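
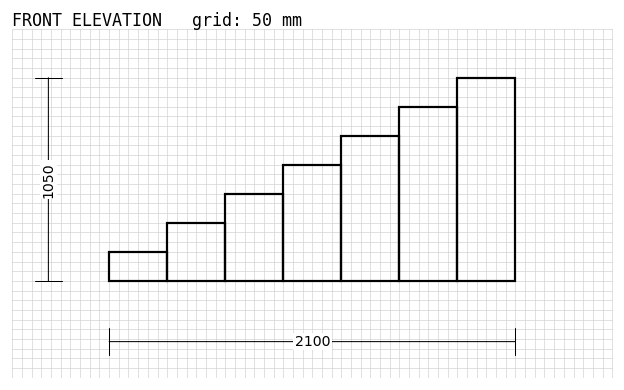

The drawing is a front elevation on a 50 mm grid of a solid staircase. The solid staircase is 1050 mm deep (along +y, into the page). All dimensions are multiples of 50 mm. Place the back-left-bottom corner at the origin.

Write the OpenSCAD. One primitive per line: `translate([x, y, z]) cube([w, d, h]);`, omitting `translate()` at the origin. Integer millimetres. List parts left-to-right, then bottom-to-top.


cube([300, 1050, 150]);
translate([300, 0, 0]) cube([300, 1050, 300]);
translate([600, 0, 0]) cube([300, 1050, 450]);
translate([900, 0, 0]) cube([300, 1050, 600]);
translate([1200, 0, 0]) cube([300, 1050, 750]);
translate([1500, 0, 0]) cube([300, 1050, 900]);
translate([1800, 0, 0]) cube([300, 1050, 1050]);


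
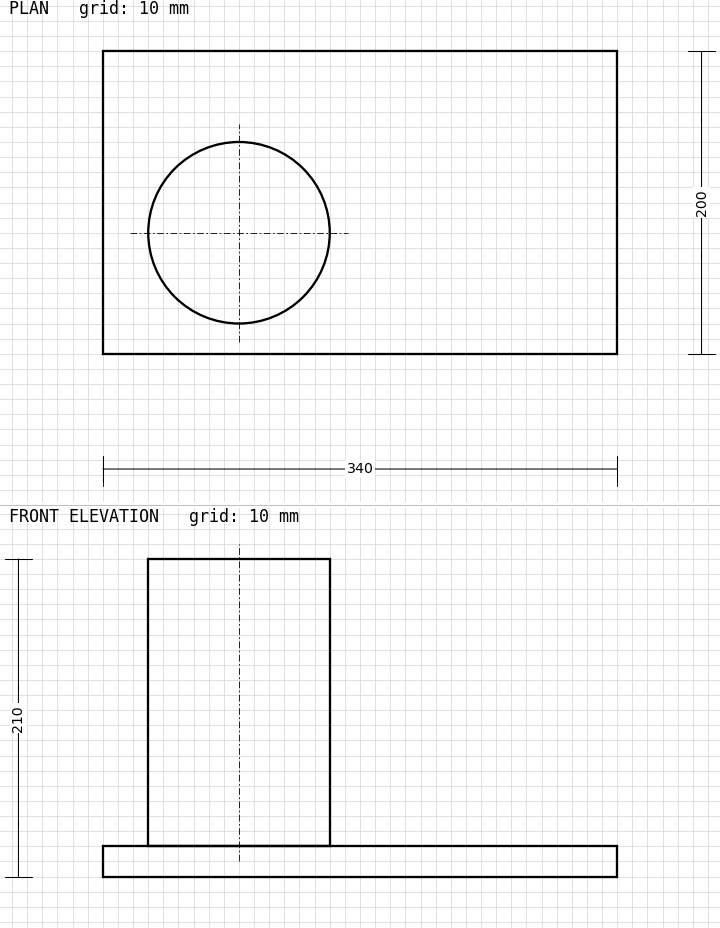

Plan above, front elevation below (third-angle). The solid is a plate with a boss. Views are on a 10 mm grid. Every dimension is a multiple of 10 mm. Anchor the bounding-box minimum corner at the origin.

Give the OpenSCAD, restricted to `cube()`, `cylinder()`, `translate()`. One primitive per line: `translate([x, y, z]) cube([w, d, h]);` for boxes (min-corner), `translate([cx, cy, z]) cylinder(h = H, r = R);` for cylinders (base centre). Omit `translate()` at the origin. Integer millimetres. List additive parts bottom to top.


cube([340, 200, 20]);
translate([90, 80, 20]) cylinder(h = 190, r = 60);


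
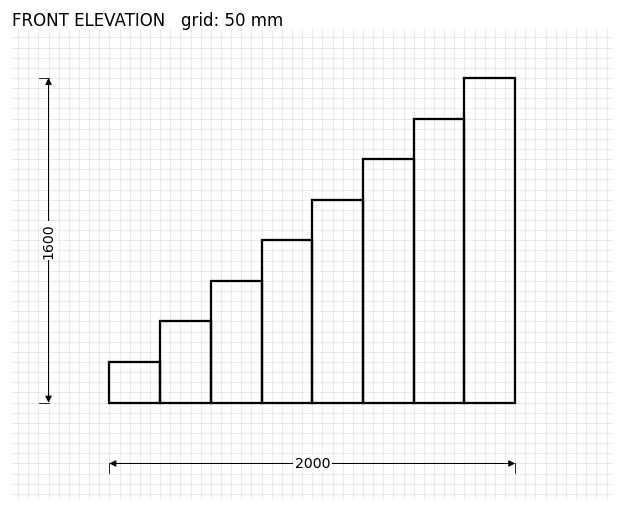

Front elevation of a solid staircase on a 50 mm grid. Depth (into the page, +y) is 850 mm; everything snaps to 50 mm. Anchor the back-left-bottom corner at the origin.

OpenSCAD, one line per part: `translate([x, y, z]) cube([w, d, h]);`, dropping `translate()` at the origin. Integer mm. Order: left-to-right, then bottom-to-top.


cube([250, 850, 200]);
translate([250, 0, 0]) cube([250, 850, 400]);
translate([500, 0, 0]) cube([250, 850, 600]);
translate([750, 0, 0]) cube([250, 850, 800]);
translate([1000, 0, 0]) cube([250, 850, 1000]);
translate([1250, 0, 0]) cube([250, 850, 1200]);
translate([1500, 0, 0]) cube([250, 850, 1400]);
translate([1750, 0, 0]) cube([250, 850, 1600]);


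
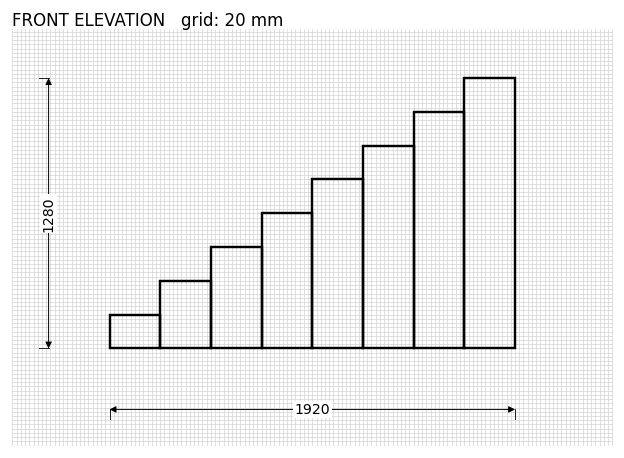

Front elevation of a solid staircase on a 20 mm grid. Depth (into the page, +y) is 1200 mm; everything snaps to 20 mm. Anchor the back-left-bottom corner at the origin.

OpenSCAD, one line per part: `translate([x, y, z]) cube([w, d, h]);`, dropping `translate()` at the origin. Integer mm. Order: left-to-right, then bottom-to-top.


cube([240, 1200, 160]);
translate([240, 0, 0]) cube([240, 1200, 320]);
translate([480, 0, 0]) cube([240, 1200, 480]);
translate([720, 0, 0]) cube([240, 1200, 640]);
translate([960, 0, 0]) cube([240, 1200, 800]);
translate([1200, 0, 0]) cube([240, 1200, 960]);
translate([1440, 0, 0]) cube([240, 1200, 1120]);
translate([1680, 0, 0]) cube([240, 1200, 1280]);


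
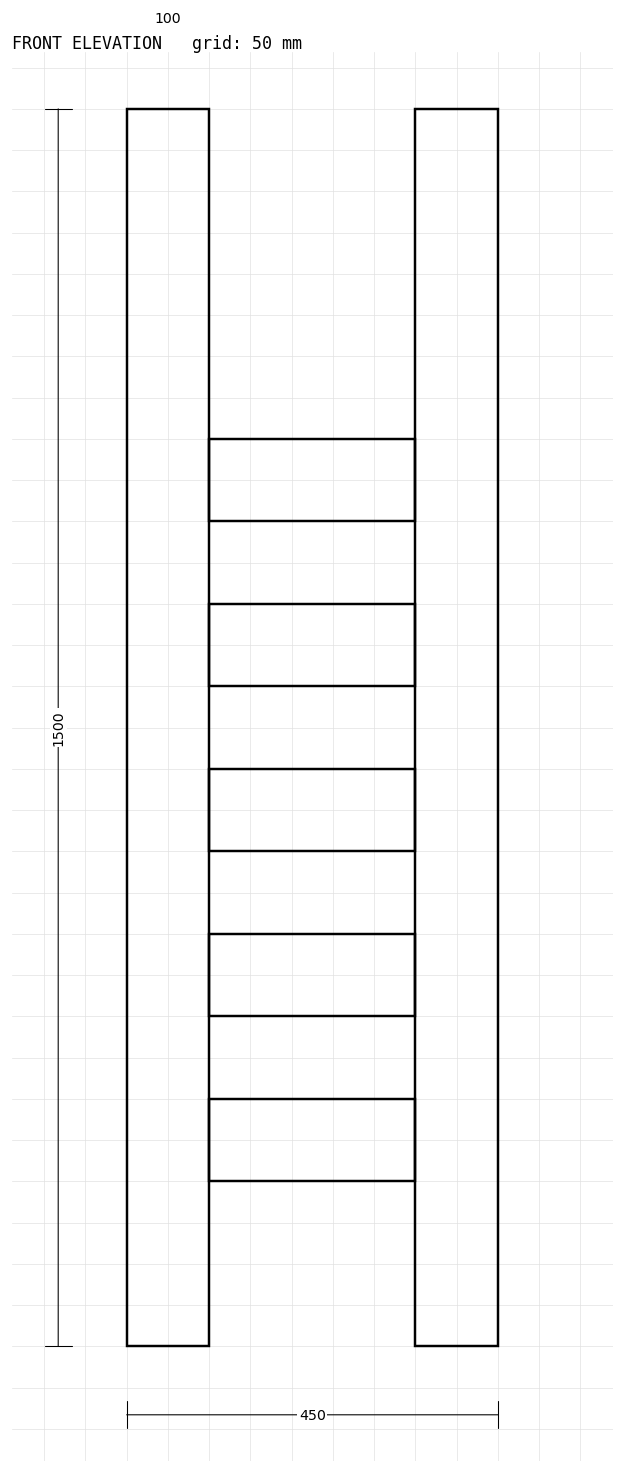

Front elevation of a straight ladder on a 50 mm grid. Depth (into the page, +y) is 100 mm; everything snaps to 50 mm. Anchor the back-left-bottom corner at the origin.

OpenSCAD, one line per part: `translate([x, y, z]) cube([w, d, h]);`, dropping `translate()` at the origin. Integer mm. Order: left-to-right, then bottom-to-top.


cube([100, 100, 1500]);
translate([100, 0, 200]) cube([250, 100, 100]);
translate([100, 0, 400]) cube([250, 100, 100]);
translate([100, 0, 600]) cube([250, 100, 100]);
translate([100, 0, 800]) cube([250, 100, 100]);
translate([100, 0, 1000]) cube([250, 100, 100]);
translate([350, 0, 0]) cube([100, 100, 1500]);


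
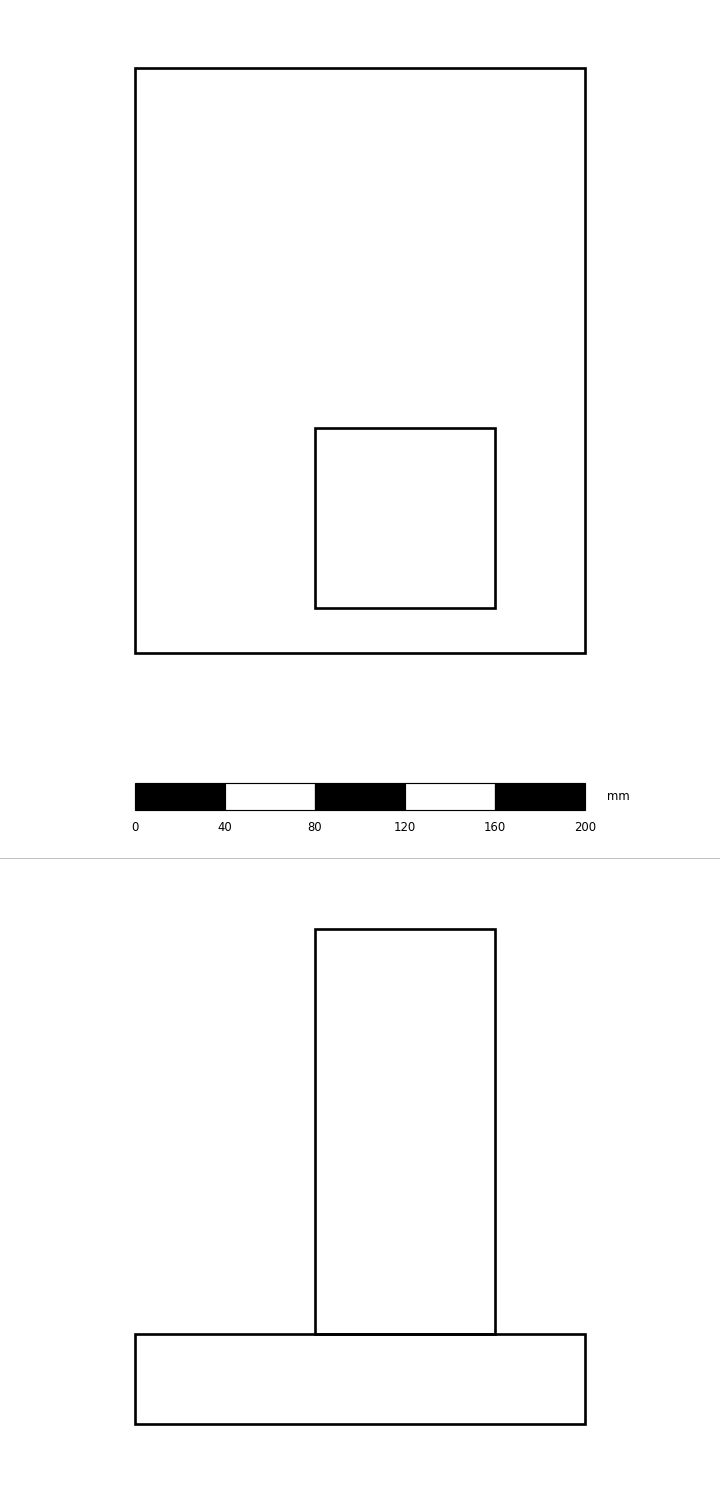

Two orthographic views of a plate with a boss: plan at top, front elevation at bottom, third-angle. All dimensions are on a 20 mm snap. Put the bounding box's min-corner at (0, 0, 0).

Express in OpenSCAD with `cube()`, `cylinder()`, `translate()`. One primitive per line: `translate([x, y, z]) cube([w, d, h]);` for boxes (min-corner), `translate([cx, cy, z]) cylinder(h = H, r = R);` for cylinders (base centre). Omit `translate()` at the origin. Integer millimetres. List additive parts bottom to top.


cube([200, 260, 40]);
translate([80, 20, 40]) cube([80, 80, 180]);


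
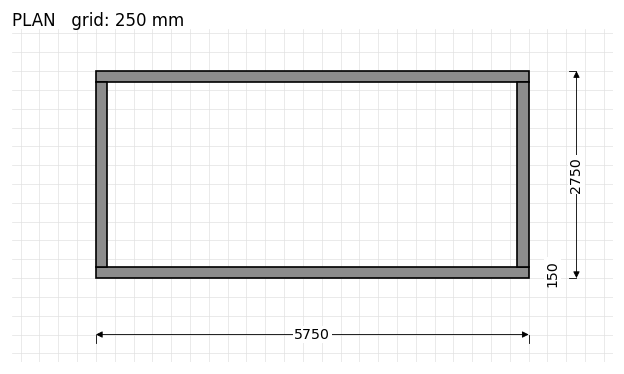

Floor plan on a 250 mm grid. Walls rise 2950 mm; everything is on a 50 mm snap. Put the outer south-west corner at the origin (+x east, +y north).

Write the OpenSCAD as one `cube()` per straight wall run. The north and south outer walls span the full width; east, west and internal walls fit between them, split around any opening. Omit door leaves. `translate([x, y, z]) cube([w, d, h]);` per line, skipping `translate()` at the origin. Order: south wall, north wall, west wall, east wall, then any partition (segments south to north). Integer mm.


cube([5750, 150, 2950]);
translate([0, 2600, 0]) cube([5750, 150, 2950]);
translate([0, 150, 0]) cube([150, 2450, 2950]);
translate([5600, 150, 0]) cube([150, 2450, 2950]);


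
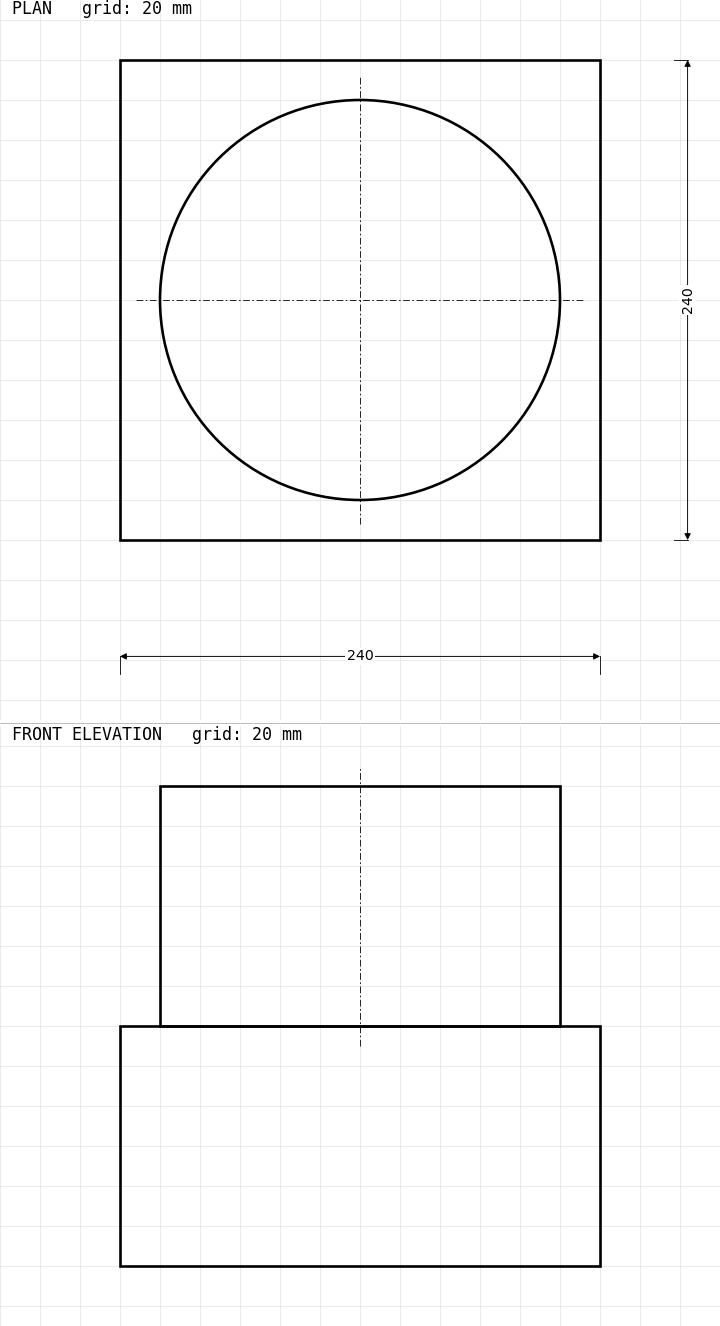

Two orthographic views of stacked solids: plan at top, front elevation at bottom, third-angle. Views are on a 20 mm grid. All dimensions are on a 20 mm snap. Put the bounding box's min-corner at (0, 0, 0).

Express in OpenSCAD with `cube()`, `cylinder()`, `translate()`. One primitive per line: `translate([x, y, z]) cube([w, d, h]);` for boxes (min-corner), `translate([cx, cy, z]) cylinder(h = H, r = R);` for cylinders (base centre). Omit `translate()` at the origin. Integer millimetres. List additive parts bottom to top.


cube([240, 240, 120]);
translate([120, 120, 120]) cylinder(h = 120, r = 100);


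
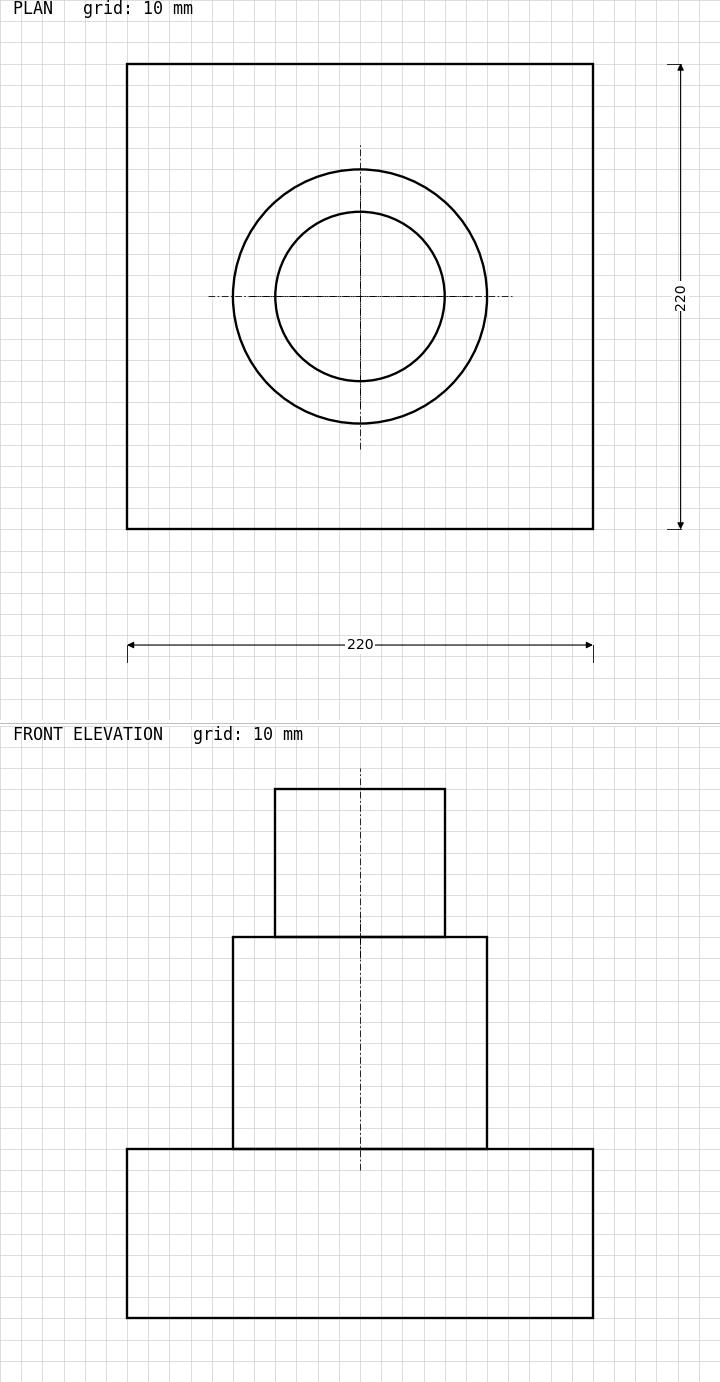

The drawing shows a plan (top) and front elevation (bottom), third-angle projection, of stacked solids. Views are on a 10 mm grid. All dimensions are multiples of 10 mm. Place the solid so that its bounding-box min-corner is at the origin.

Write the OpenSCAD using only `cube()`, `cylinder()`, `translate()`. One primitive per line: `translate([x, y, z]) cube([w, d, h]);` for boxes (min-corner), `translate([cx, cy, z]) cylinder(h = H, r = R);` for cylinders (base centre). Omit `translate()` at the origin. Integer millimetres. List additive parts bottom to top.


cube([220, 220, 80]);
translate([110, 110, 80]) cylinder(h = 100, r = 60);
translate([110, 110, 180]) cylinder(h = 70, r = 40);


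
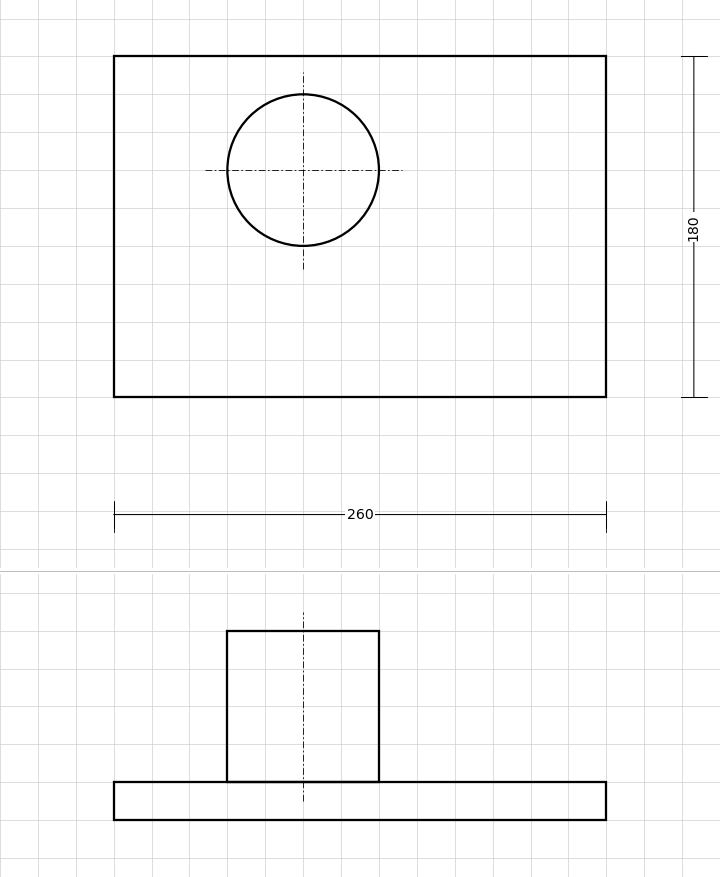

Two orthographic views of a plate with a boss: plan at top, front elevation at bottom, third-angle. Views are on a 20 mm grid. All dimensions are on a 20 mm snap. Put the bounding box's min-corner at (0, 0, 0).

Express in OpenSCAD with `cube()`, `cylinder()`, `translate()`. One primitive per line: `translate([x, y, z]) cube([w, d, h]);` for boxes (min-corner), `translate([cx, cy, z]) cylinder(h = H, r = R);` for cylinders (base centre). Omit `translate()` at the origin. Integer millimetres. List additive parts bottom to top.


cube([260, 180, 20]);
translate([100, 120, 20]) cylinder(h = 80, r = 40);


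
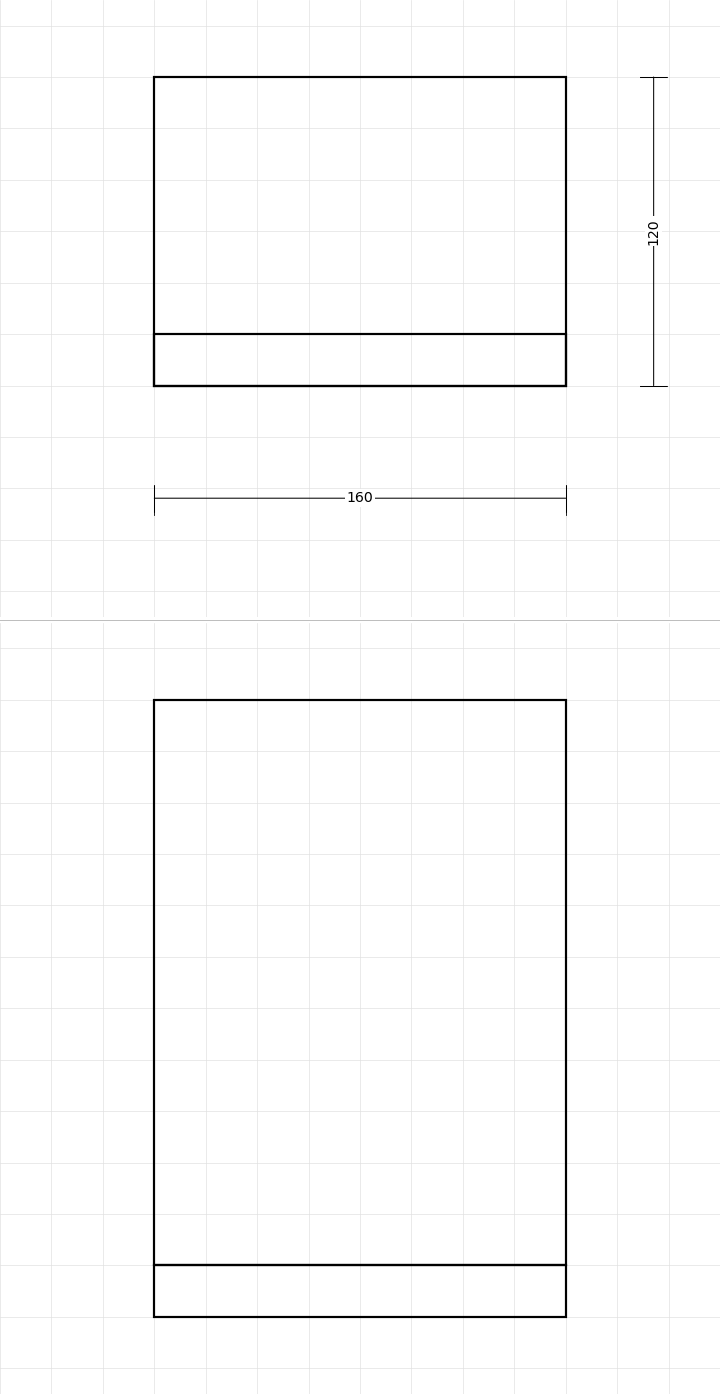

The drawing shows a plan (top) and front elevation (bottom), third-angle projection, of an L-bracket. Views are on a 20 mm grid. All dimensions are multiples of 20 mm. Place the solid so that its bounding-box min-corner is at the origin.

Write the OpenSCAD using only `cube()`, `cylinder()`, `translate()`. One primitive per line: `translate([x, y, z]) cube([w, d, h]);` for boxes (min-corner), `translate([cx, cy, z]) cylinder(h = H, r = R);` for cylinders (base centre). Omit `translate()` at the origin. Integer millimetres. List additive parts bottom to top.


cube([160, 120, 20]);
translate([0, 0, 20]) cube([160, 20, 220]);


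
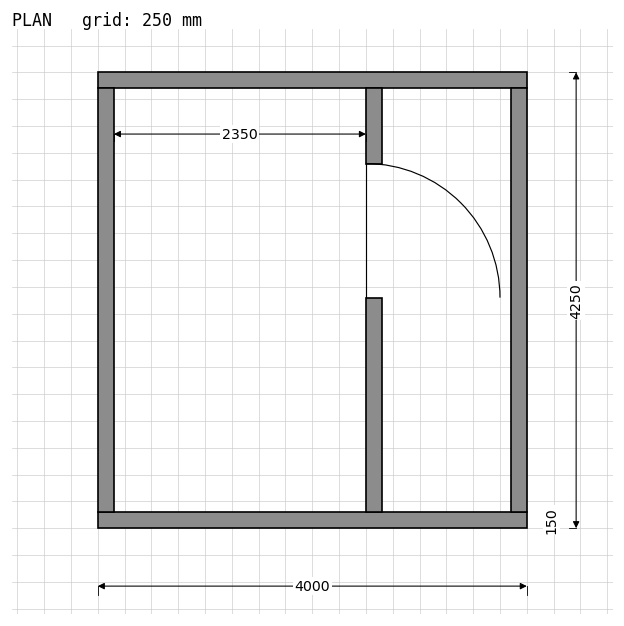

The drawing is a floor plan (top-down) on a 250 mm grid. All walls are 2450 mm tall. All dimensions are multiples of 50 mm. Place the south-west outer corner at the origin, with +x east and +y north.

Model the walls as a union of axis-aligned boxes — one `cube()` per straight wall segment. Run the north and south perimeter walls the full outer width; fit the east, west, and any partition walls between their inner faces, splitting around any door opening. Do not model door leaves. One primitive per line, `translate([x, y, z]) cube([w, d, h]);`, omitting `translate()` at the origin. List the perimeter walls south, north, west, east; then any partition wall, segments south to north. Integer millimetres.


cube([4000, 150, 2450]);
translate([0, 4100, 0]) cube([4000, 150, 2450]);
translate([0, 150, 0]) cube([150, 3950, 2450]);
translate([3850, 150, 0]) cube([150, 3950, 2450]);
translate([2500, 150, 0]) cube([150, 2000, 2450]);
translate([2500, 3400, 0]) cube([150, 700, 2450]);


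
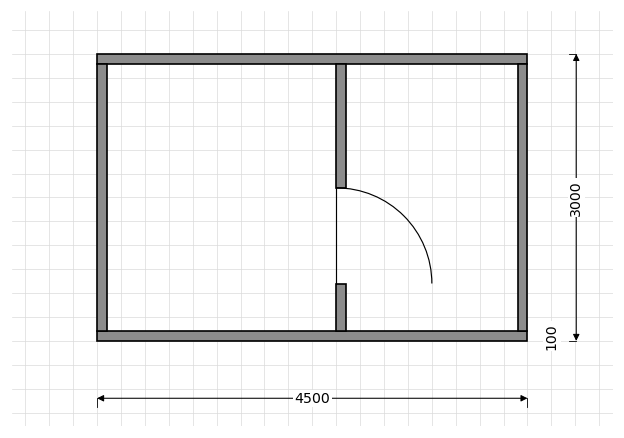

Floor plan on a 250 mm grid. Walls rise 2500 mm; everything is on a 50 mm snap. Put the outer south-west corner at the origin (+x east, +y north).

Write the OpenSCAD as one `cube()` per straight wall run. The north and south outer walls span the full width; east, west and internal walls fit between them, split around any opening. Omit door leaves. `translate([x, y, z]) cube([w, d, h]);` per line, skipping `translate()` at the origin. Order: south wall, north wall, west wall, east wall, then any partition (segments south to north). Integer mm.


cube([4500, 100, 2500]);
translate([0, 2900, 0]) cube([4500, 100, 2500]);
translate([0, 100, 0]) cube([100, 2800, 2500]);
translate([4400, 100, 0]) cube([100, 2800, 2500]);
translate([2500, 100, 0]) cube([100, 500, 2500]);
translate([2500, 1600, 0]) cube([100, 1300, 2500]);


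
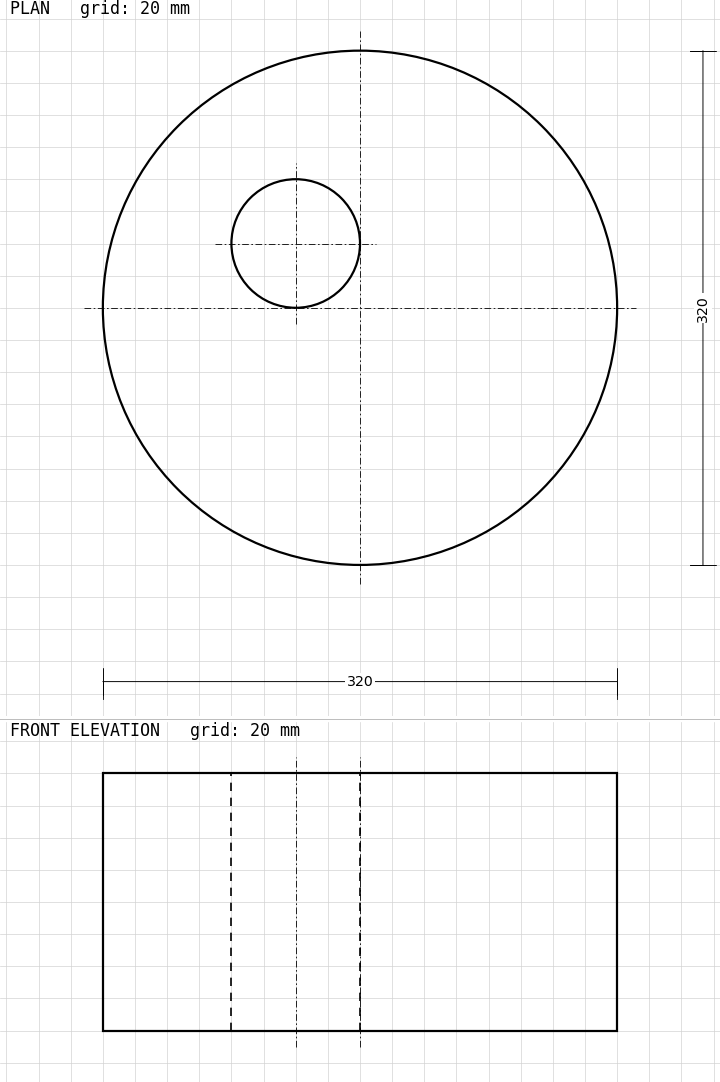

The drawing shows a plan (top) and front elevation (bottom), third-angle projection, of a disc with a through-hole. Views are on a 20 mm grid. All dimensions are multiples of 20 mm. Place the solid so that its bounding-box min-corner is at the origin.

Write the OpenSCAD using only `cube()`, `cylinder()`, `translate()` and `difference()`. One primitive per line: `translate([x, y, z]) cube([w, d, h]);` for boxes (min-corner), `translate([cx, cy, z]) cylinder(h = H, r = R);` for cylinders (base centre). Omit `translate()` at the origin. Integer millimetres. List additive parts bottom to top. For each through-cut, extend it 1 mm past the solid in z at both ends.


difference() {
  translate([160, 160, 0]) cylinder(h = 160, r = 160);
  translate([120, 200, -1]) cylinder(h = 162, r = 40);
}


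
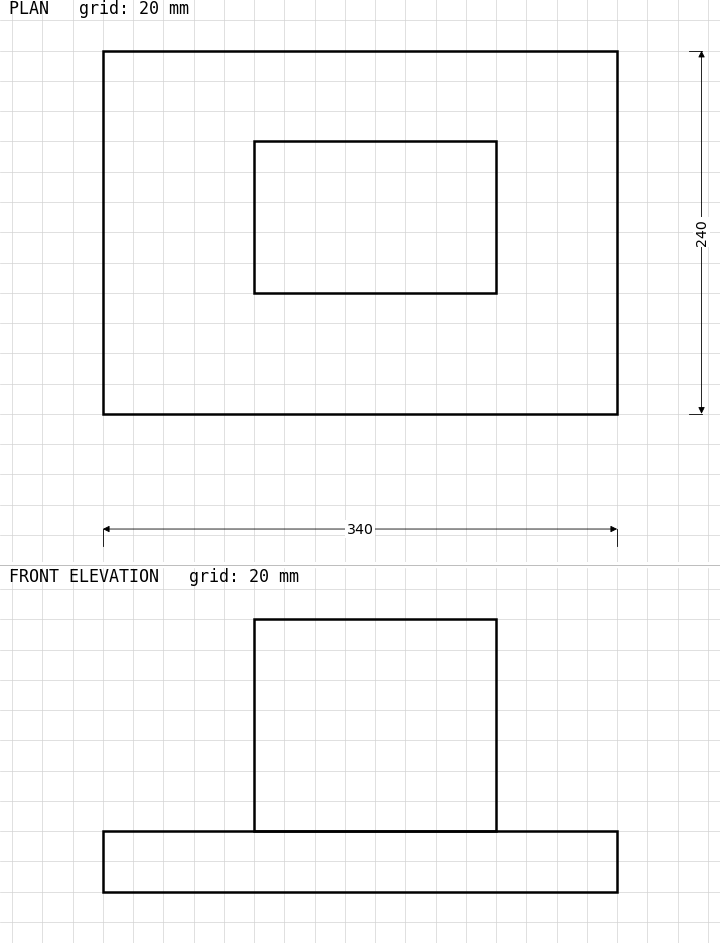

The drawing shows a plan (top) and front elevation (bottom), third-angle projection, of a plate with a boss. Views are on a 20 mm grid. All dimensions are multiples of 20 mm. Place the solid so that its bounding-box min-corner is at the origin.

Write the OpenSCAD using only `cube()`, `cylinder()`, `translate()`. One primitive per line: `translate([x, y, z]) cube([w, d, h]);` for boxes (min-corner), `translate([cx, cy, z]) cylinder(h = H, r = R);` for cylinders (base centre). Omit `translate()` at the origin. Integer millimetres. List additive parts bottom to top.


cube([340, 240, 40]);
translate([100, 80, 40]) cube([160, 100, 140]);


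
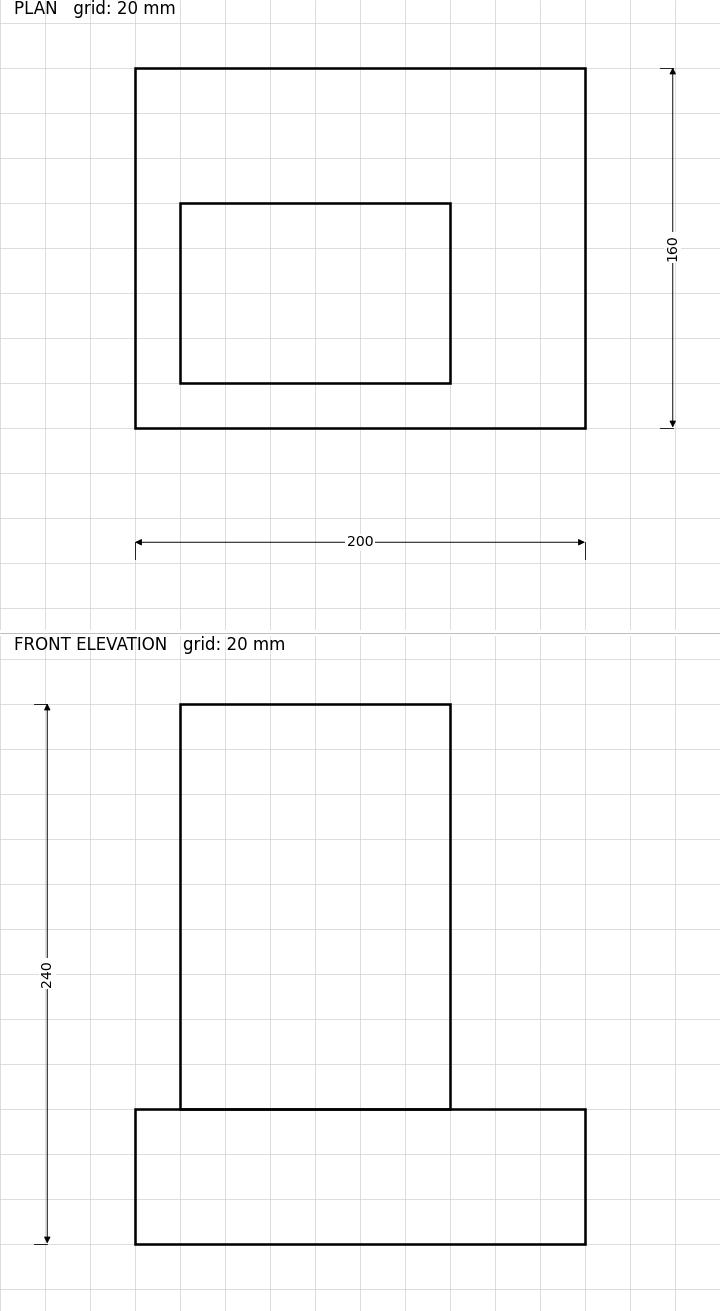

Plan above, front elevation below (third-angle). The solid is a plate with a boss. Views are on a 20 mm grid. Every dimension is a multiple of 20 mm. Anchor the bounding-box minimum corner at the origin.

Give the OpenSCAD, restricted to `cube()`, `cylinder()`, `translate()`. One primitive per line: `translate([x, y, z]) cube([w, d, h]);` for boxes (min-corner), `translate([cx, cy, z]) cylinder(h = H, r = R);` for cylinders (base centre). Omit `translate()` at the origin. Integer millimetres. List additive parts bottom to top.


cube([200, 160, 60]);
translate([20, 20, 60]) cube([120, 80, 180]);


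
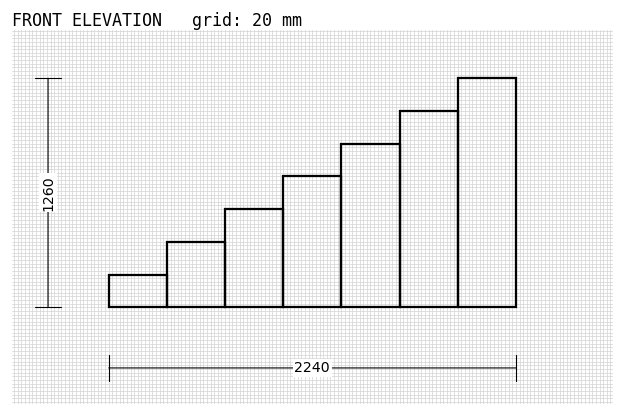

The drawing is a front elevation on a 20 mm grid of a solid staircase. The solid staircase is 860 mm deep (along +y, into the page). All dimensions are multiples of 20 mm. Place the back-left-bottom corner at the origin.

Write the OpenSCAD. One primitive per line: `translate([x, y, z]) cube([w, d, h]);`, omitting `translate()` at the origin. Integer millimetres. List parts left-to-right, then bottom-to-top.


cube([320, 860, 180]);
translate([320, 0, 0]) cube([320, 860, 360]);
translate([640, 0, 0]) cube([320, 860, 540]);
translate([960, 0, 0]) cube([320, 860, 720]);
translate([1280, 0, 0]) cube([320, 860, 900]);
translate([1600, 0, 0]) cube([320, 860, 1080]);
translate([1920, 0, 0]) cube([320, 860, 1260]);


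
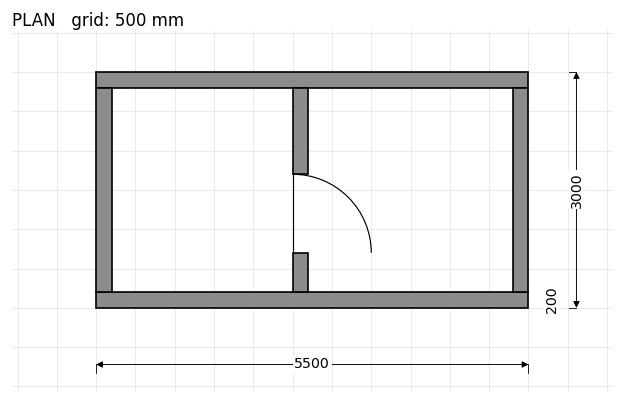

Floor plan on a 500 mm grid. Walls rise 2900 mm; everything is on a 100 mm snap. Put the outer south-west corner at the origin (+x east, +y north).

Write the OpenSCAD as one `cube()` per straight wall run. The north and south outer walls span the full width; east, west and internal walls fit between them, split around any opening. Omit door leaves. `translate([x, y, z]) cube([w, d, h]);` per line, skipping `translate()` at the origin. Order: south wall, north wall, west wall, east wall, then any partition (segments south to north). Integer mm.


cube([5500, 200, 2900]);
translate([0, 2800, 0]) cube([5500, 200, 2900]);
translate([0, 200, 0]) cube([200, 2600, 2900]);
translate([5300, 200, 0]) cube([200, 2600, 2900]);
translate([2500, 200, 0]) cube([200, 500, 2900]);
translate([2500, 1700, 0]) cube([200, 1100, 2900]);


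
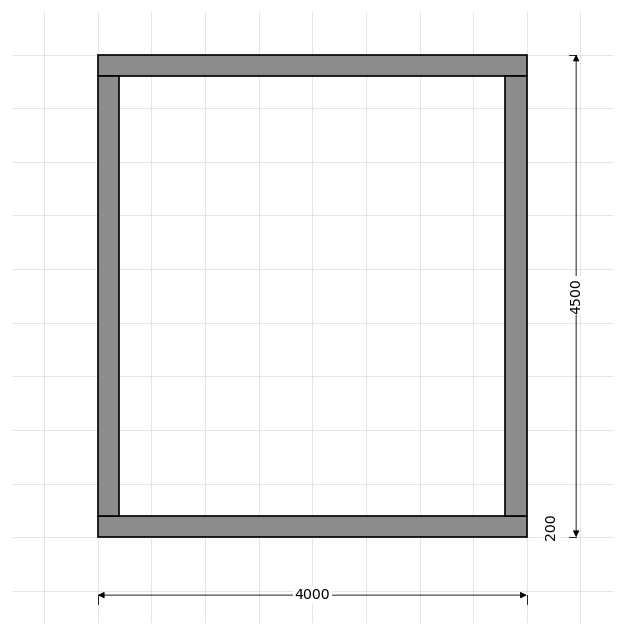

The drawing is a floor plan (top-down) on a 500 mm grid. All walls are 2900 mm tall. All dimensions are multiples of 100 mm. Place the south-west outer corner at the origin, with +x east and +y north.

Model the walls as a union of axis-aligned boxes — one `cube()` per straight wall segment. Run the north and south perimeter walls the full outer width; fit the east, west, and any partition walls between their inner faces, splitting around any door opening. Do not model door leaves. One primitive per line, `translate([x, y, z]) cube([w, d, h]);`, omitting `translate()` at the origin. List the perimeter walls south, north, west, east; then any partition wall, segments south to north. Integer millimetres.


cube([4000, 200, 2900]);
translate([0, 4300, 0]) cube([4000, 200, 2900]);
translate([0, 200, 0]) cube([200, 4100, 2900]);
translate([3800, 200, 0]) cube([200, 4100, 2900]);


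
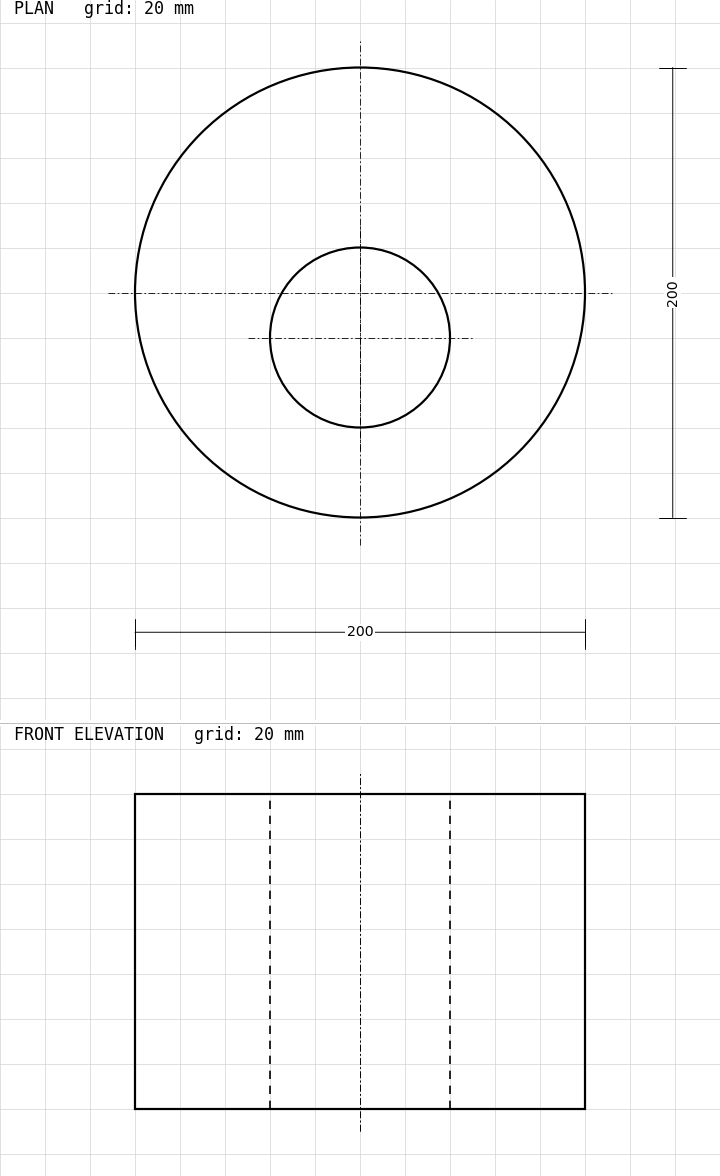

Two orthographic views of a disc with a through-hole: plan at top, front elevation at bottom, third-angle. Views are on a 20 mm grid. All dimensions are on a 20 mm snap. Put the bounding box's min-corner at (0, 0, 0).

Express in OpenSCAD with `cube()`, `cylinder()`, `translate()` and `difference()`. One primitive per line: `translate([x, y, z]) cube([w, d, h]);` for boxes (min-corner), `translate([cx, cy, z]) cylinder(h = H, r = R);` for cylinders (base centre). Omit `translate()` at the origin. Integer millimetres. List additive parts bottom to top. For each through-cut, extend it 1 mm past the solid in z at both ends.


difference() {
  translate([100, 100, 0]) cylinder(h = 140, r = 100);
  translate([100, 80, -1]) cylinder(h = 142, r = 40);
}


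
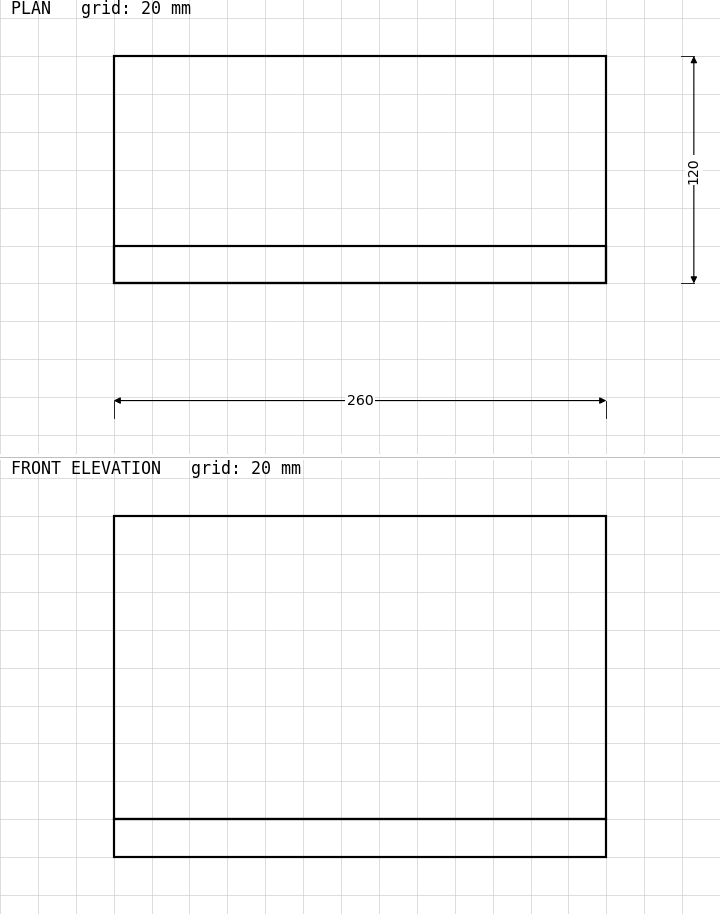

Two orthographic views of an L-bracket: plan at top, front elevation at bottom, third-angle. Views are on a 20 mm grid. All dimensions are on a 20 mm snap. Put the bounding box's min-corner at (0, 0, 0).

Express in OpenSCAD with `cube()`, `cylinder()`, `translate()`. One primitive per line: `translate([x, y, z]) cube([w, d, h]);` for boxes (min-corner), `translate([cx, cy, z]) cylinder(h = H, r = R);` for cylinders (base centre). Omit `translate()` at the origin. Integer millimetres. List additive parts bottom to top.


cube([260, 120, 20]);
translate([0, 0, 20]) cube([260, 20, 160]);


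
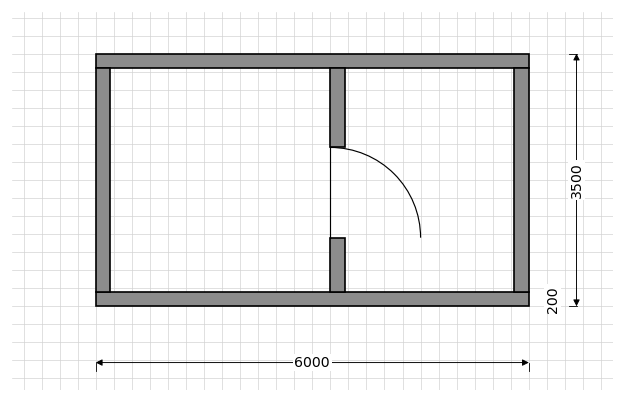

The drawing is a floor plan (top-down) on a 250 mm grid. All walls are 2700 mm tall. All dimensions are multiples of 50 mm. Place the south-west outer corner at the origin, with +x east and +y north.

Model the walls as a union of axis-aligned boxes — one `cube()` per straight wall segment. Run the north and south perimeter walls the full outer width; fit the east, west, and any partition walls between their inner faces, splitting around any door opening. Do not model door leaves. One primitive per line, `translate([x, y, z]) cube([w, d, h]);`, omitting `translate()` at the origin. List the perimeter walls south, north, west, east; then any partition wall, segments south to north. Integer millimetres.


cube([6000, 200, 2700]);
translate([0, 3300, 0]) cube([6000, 200, 2700]);
translate([0, 200, 0]) cube([200, 3100, 2700]);
translate([5800, 200, 0]) cube([200, 3100, 2700]);
translate([3250, 200, 0]) cube([200, 750, 2700]);
translate([3250, 2200, 0]) cube([200, 1100, 2700]);


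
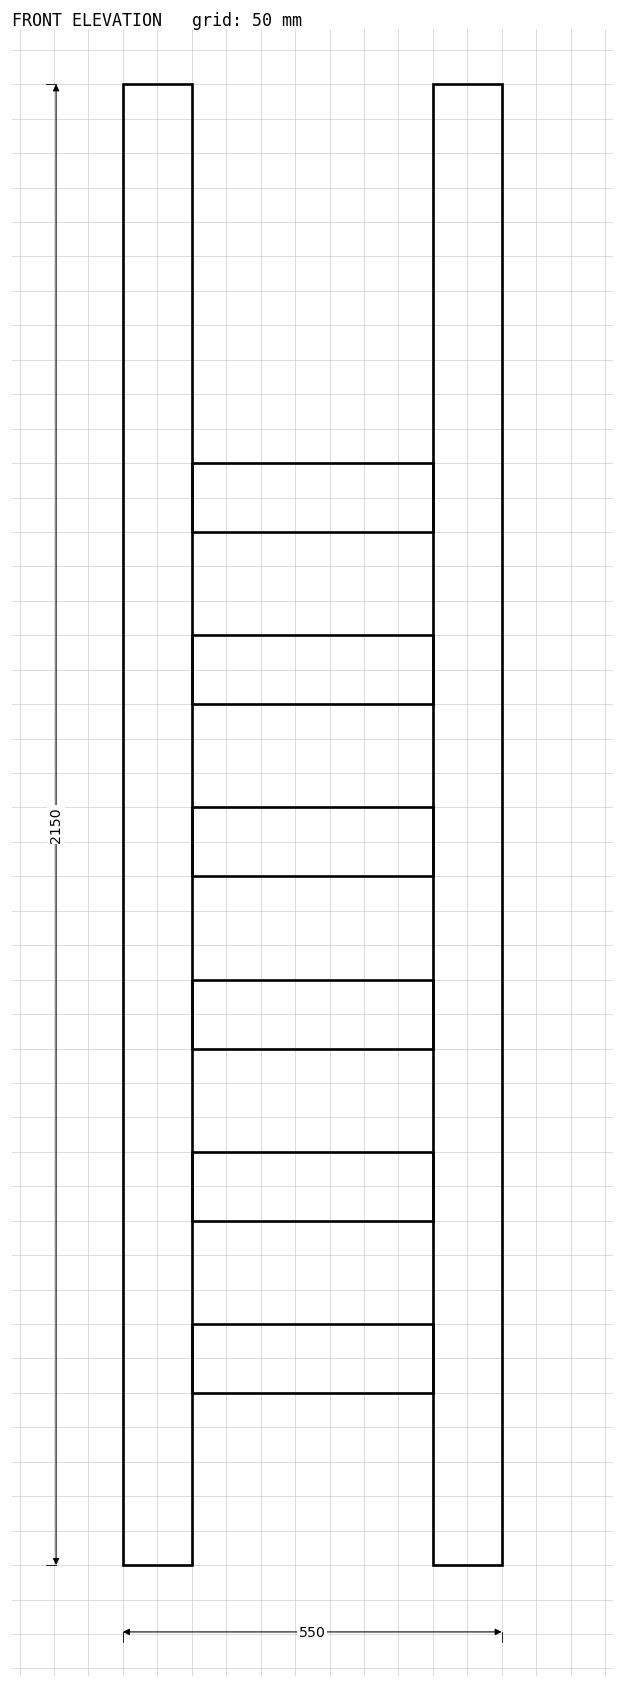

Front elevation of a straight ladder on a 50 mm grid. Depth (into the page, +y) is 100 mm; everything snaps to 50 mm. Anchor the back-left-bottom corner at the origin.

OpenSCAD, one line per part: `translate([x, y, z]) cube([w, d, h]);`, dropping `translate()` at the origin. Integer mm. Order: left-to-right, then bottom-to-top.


cube([100, 100, 2150]);
translate([100, 0, 250]) cube([350, 100, 100]);
translate([100, 0, 500]) cube([350, 100, 100]);
translate([100, 0, 750]) cube([350, 100, 100]);
translate([100, 0, 1000]) cube([350, 100, 100]);
translate([100, 0, 1250]) cube([350, 100, 100]);
translate([100, 0, 1500]) cube([350, 100, 100]);
translate([450, 0, 0]) cube([100, 100, 2150]);


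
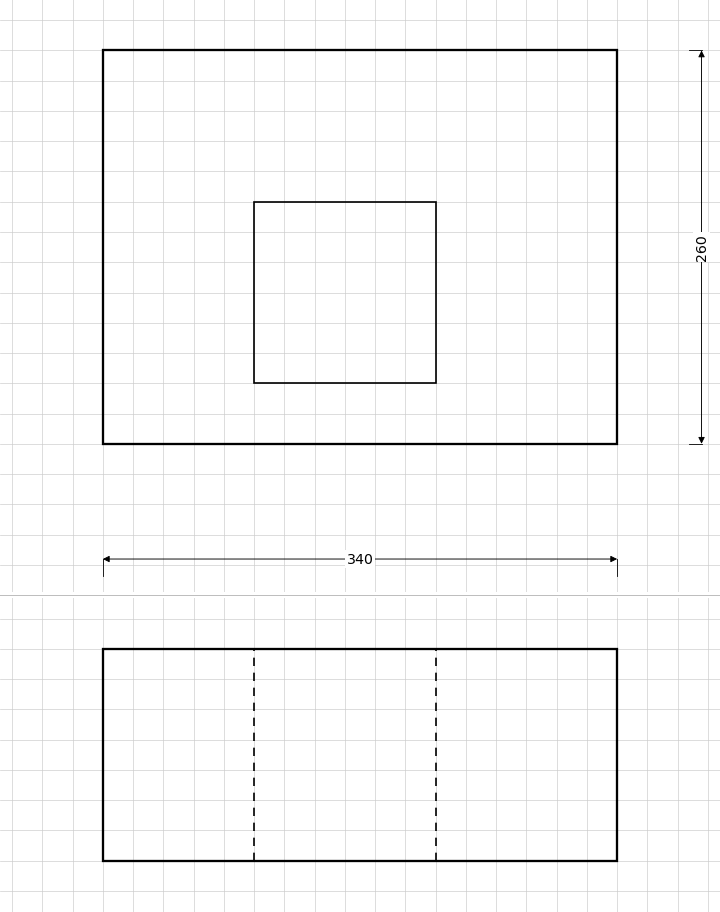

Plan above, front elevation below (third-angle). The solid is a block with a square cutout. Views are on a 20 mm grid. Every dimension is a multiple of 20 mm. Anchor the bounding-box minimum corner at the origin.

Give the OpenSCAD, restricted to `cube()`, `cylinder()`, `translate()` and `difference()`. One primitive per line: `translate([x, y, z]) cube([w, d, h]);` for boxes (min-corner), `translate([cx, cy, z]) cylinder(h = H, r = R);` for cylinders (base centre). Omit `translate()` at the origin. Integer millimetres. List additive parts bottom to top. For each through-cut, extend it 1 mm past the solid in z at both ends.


difference() {
  cube([340, 260, 140]);
  translate([100, 40, -1]) cube([120, 120, 142]);
}


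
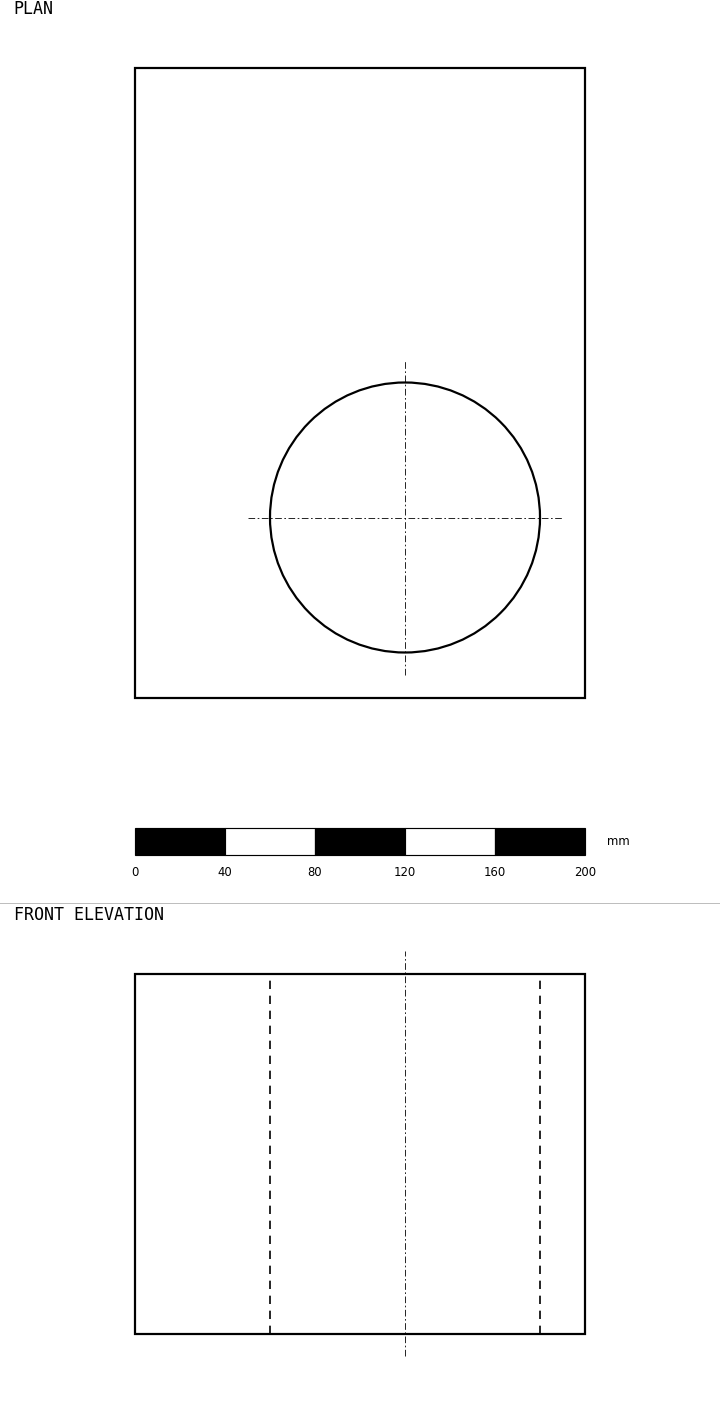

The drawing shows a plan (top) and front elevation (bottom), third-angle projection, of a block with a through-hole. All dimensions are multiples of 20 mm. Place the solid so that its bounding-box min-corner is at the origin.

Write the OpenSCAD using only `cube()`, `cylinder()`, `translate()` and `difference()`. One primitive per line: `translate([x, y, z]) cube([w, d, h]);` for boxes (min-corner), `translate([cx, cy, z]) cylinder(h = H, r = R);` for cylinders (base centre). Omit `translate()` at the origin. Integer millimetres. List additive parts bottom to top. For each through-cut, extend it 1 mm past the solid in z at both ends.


difference() {
  cube([200, 280, 160]);
  translate([120, 80, -1]) cylinder(h = 162, r = 60);
}


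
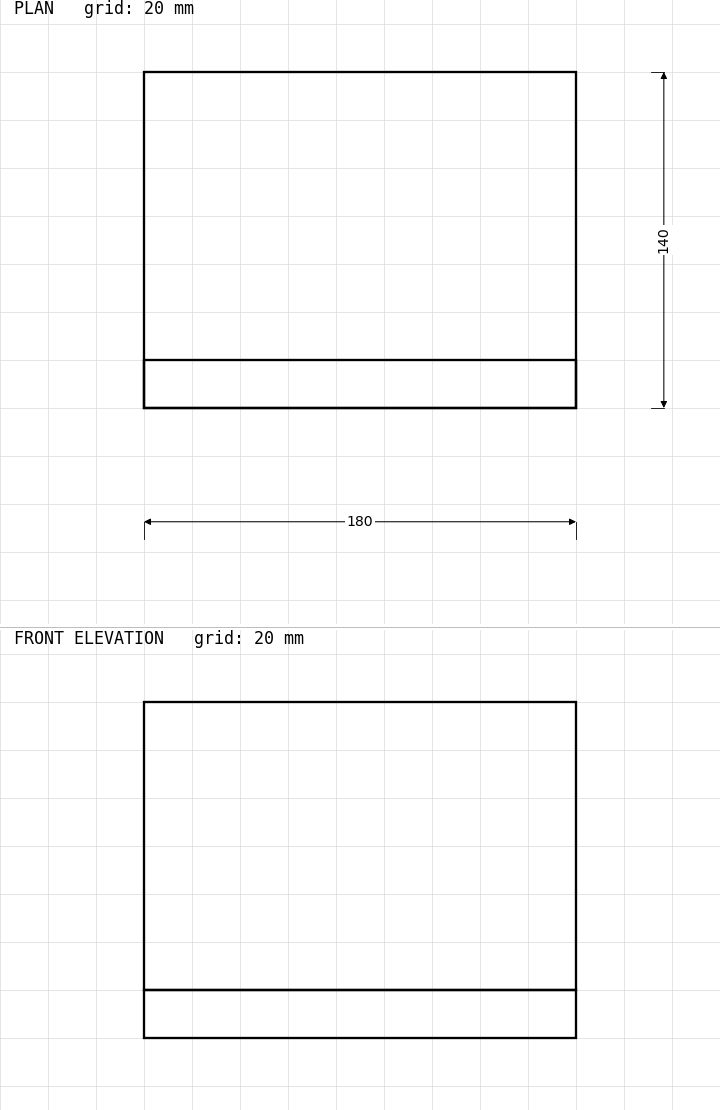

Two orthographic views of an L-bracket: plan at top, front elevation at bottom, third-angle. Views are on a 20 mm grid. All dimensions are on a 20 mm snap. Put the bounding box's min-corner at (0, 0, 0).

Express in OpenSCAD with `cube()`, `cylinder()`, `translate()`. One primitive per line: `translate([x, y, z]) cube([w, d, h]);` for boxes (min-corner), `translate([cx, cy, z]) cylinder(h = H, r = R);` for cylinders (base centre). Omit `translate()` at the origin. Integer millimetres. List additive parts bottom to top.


cube([180, 140, 20]);
translate([0, 0, 20]) cube([180, 20, 120]);


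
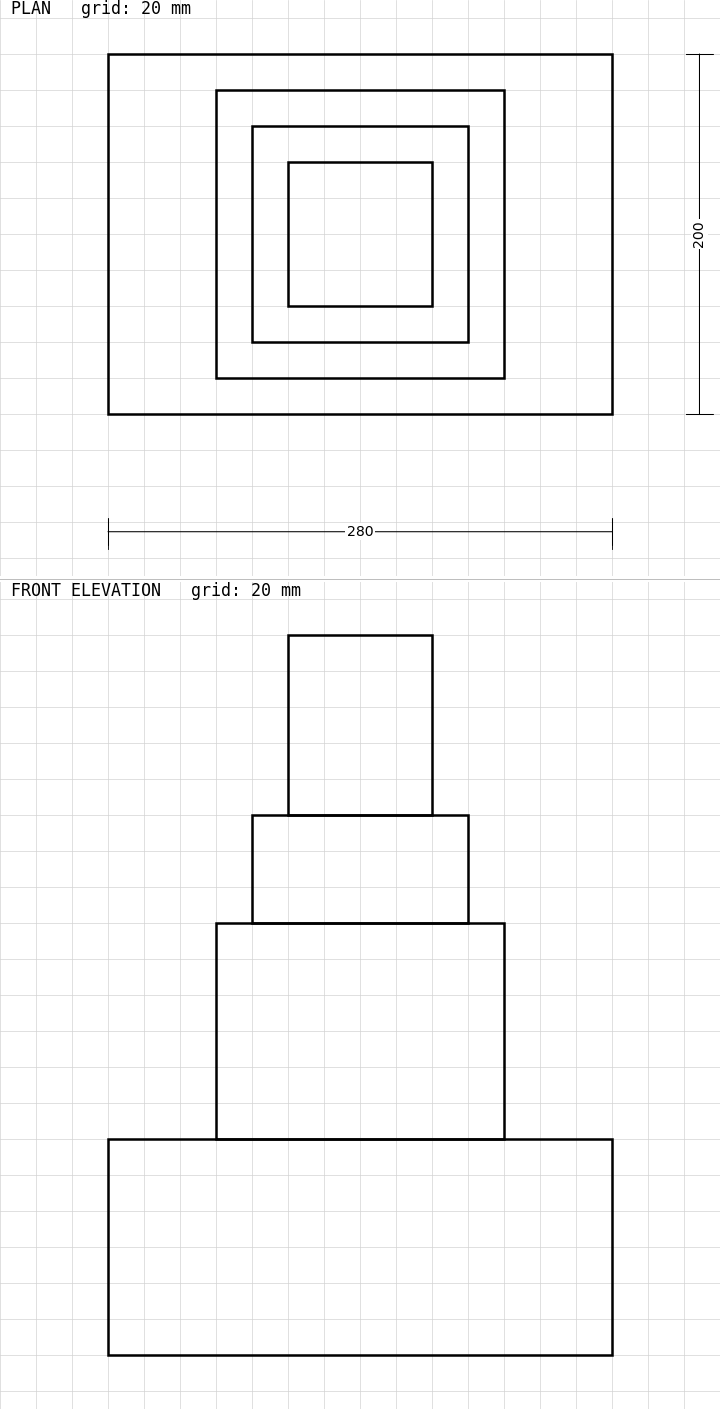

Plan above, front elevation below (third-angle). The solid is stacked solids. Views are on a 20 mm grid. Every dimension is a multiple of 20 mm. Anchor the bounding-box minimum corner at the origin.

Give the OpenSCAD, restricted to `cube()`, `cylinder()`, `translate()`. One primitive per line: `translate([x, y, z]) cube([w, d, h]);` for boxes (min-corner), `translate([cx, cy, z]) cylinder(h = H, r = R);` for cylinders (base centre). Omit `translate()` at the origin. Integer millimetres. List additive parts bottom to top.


cube([280, 200, 120]);
translate([60, 20, 120]) cube([160, 160, 120]);
translate([80, 40, 240]) cube([120, 120, 60]);
translate([100, 60, 300]) cube([80, 80, 100]);


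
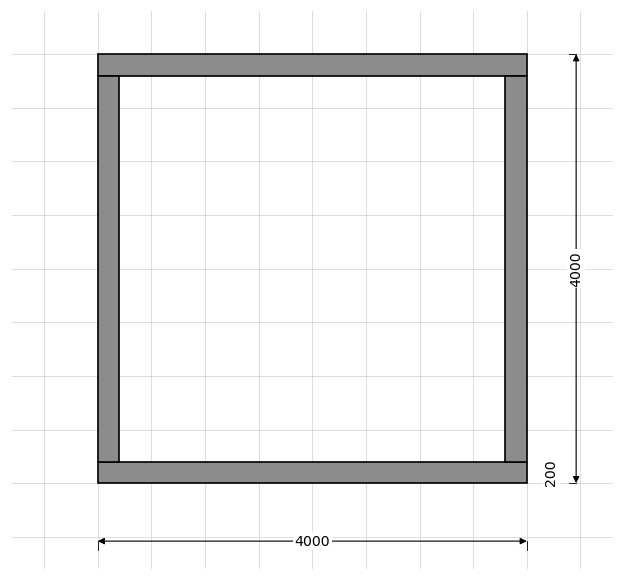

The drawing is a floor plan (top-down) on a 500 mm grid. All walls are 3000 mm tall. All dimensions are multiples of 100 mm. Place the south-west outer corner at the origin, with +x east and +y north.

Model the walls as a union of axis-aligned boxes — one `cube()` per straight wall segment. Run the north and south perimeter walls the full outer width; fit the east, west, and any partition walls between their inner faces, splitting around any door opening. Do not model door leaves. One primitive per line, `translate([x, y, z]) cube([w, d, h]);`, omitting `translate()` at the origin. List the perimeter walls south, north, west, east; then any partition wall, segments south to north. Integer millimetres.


cube([4000, 200, 3000]);
translate([0, 3800, 0]) cube([4000, 200, 3000]);
translate([0, 200, 0]) cube([200, 3600, 3000]);
translate([3800, 200, 0]) cube([200, 3600, 3000]);


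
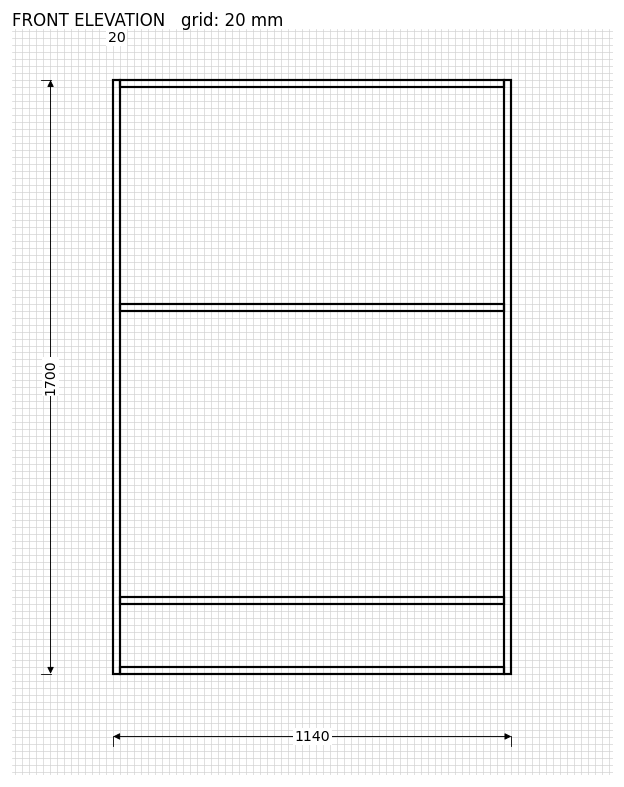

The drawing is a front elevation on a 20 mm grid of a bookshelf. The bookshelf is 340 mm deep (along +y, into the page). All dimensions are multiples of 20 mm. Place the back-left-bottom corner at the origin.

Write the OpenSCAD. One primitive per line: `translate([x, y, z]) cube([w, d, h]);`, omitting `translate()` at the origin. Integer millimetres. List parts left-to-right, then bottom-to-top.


cube([20, 340, 1700]);
translate([20, 0, 0]) cube([1100, 340, 20]);
translate([20, 0, 200]) cube([1100, 340, 20]);
translate([20, 0, 1040]) cube([1100, 340, 20]);
translate([20, 0, 1680]) cube([1100, 340, 20]);
translate([1120, 0, 0]) cube([20, 340, 1700]);


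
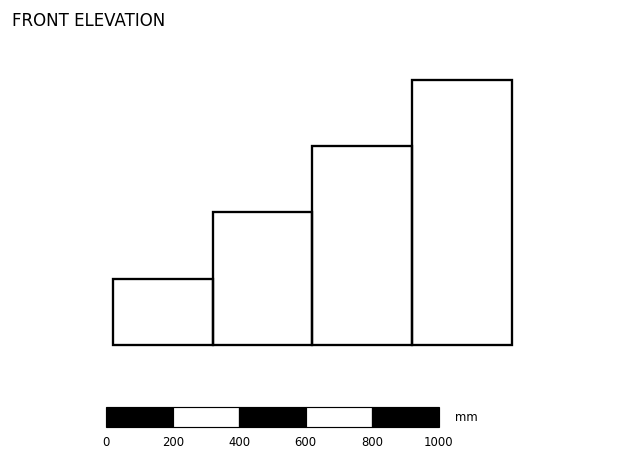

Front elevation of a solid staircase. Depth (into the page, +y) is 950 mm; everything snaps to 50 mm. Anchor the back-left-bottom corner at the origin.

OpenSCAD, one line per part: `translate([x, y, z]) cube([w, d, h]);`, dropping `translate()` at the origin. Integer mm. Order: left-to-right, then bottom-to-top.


cube([300, 950, 200]);
translate([300, 0, 0]) cube([300, 950, 400]);
translate([600, 0, 0]) cube([300, 950, 600]);
translate([900, 0, 0]) cube([300, 950, 800]);


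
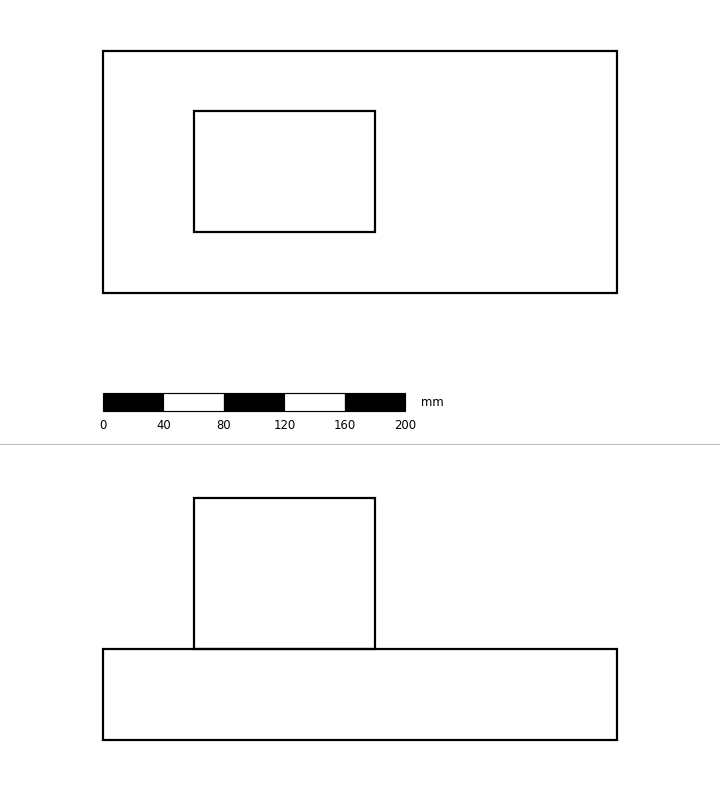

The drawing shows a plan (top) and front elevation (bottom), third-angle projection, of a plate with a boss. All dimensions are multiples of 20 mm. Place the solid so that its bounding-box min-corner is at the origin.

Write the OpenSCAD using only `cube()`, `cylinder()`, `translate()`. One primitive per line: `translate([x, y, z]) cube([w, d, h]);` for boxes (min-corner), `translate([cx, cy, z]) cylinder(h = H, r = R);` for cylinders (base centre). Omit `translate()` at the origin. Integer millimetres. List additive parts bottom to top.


cube([340, 160, 60]);
translate([60, 40, 60]) cube([120, 80, 100]);


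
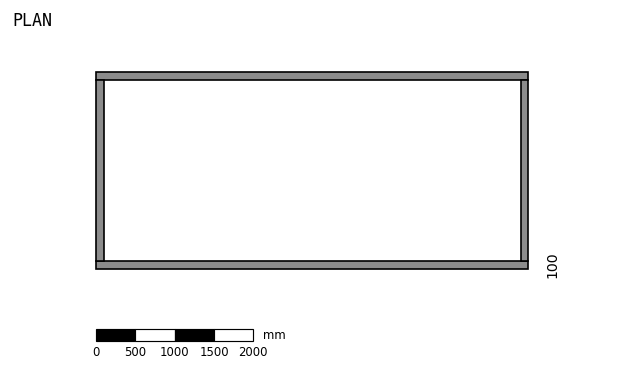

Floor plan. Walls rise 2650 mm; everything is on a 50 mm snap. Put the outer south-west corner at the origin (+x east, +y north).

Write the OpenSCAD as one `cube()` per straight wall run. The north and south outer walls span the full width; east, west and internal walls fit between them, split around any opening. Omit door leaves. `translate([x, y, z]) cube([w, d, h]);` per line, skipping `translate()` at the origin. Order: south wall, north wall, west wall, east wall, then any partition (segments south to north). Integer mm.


cube([5500, 100, 2650]);
translate([0, 2400, 0]) cube([5500, 100, 2650]);
translate([0, 100, 0]) cube([100, 2300, 2650]);
translate([5400, 100, 0]) cube([100, 2300, 2650]);


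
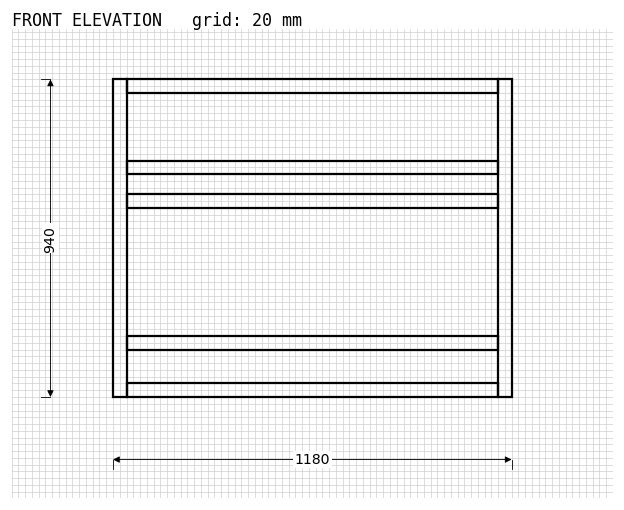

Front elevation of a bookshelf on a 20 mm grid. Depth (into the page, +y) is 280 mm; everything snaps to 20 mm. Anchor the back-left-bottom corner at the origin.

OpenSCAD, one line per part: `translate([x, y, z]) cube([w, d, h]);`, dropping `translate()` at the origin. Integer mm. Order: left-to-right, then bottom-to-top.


cube([40, 280, 940]);
translate([40, 0, 0]) cube([1100, 280, 40]);
translate([40, 0, 140]) cube([1100, 280, 40]);
translate([40, 0, 560]) cube([1100, 280, 40]);
translate([40, 0, 660]) cube([1100, 280, 40]);
translate([40, 0, 900]) cube([1100, 280, 40]);
translate([1140, 0, 0]) cube([40, 280, 940]);


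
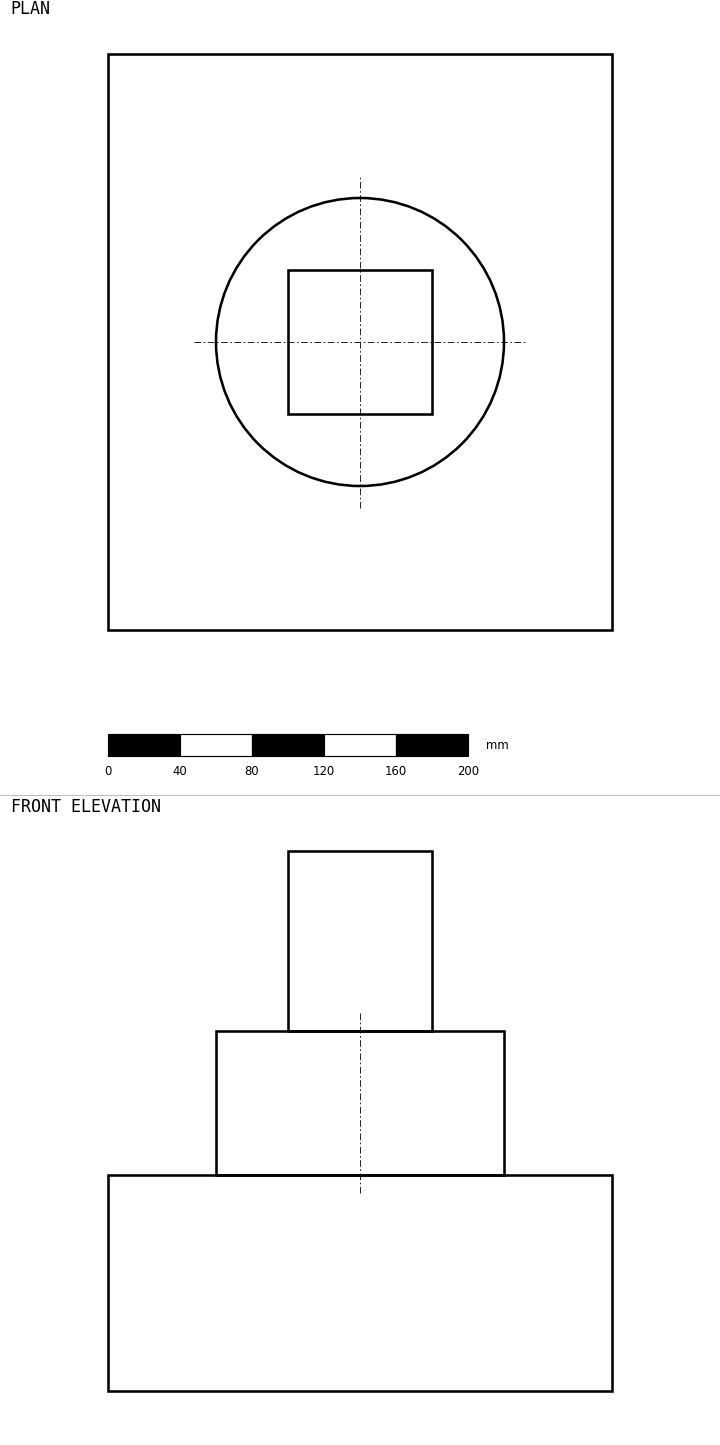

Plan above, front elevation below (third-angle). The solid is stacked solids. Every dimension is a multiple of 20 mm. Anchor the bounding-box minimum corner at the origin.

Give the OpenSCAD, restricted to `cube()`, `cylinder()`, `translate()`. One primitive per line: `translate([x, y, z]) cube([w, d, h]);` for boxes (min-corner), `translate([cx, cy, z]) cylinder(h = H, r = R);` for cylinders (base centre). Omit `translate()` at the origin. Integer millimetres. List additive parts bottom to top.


cube([280, 320, 120]);
translate([140, 160, 120]) cylinder(h = 80, r = 80);
translate([100, 120, 200]) cube([80, 80, 100]);


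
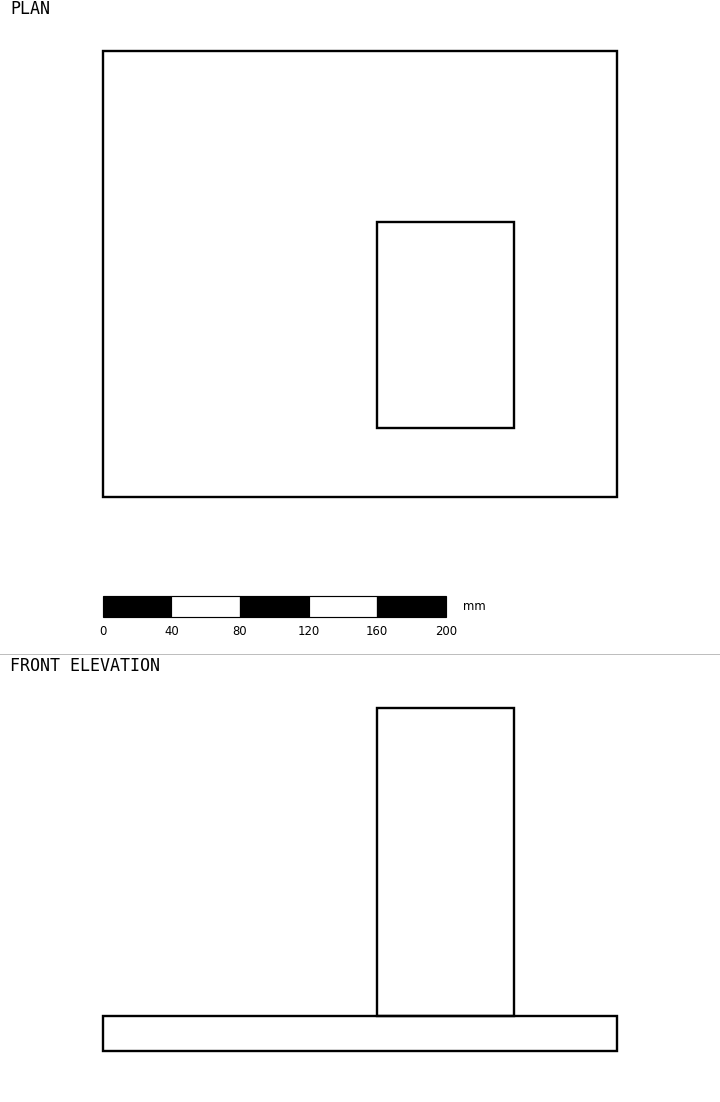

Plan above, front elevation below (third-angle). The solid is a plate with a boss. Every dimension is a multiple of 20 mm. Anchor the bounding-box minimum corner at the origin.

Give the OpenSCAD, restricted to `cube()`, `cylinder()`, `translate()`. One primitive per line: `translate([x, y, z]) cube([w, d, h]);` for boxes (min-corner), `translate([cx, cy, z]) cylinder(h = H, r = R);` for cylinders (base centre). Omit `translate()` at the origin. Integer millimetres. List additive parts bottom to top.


cube([300, 260, 20]);
translate([160, 40, 20]) cube([80, 120, 180]);


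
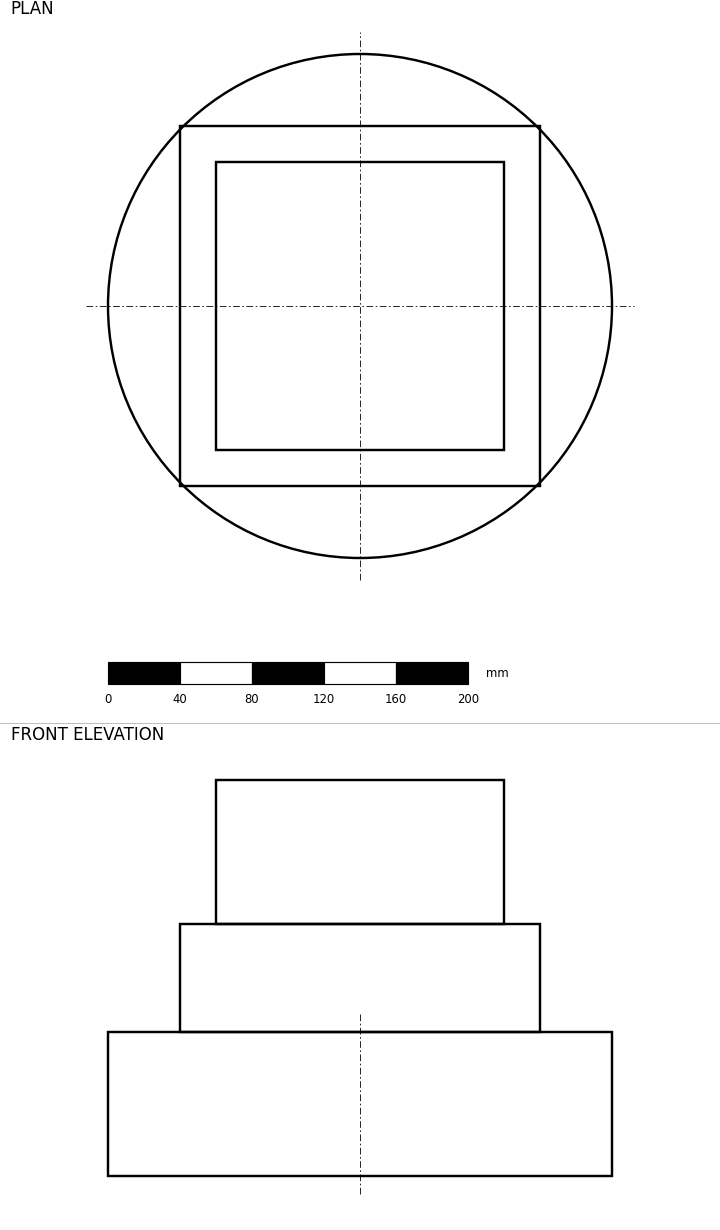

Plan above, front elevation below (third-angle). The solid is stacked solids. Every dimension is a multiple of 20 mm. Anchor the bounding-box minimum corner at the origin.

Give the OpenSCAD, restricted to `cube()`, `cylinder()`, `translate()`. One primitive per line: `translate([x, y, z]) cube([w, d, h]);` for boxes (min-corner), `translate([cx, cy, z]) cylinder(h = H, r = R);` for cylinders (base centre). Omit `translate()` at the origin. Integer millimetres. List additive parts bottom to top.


translate([140, 140, 0]) cylinder(h = 80, r = 140);
translate([40, 40, 80]) cube([200, 200, 60]);
translate([60, 60, 140]) cube([160, 160, 80]);
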